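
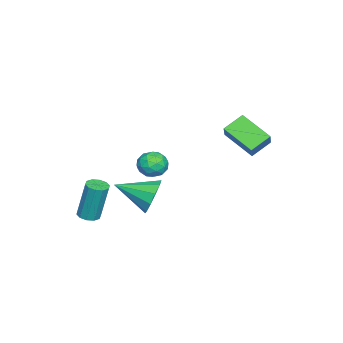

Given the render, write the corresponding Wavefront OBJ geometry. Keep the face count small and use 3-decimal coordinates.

v -3.24 4.147 -1.965
v -3.77 2.678 -1.091
v -4.021 4.79 -1.359
v -4.551 3.321 -0.484
v -2.469 4.339 -1.176
v -2.999 2.87 -0.301
v -3.25 4.982 -0.569
v -3.78 3.513 0.305
v 1.402 -1.956 -4.426
v 1.676 -2.42 -4.319
v 1.632 -1.989 -2.346
v 1.358 -1.524 -2.454
v 1.904 -2.173 -4.368
v 1.86 -1.742 -2.395
v 1.94 -1.843 -4.439
v 1.896 -1.411 -2.466
v 1.771 -1.555 -4.506
v 1.727 -1.124 -2.533
v 1.46 -1.421 -4.542
v 1.417 -0.99 -2.569
v 1.128 -1.491 -4.534
v 1.084 -1.06 -2.561
v 0.9 -1.738 -4.485
v 0.856 -1.307 -2.512
v 0.864 -2.069 -4.414
v 0.82 -1.637 -2.441
v 1.033 -2.356 -4.347
v 0.989 -1.925 -2.374
v 1.343 -2.49 -4.311
v 1.3 -2.059 -2.338
v 0.819 1.573 -0.848
v 1.532 1.564 -1.068
v 0.908 0.416 -0.512
v 1.621 0.407 -0.732
v 1.42 0.806 -0.134
v 1.365 1.521 -0.341
v 1.075 0.459 -1.239
v 1.02 1.174 -1.446
v 1.691 0.875 -1.309
v 1.904 1.09 -0.627
v 0.536 0.89 -0.953
v 0.749 1.105 -0.271
v 1.168 1.67 -0.987
v 1.272 0.31 -0.593
v 1.154 0.544 -0.241
v 1.573 0.539 -0.37
v 1.07 1.645 -0.56
v 1.489 1.639 -0.69
v 1.423 1.194 -0.141
v 0.951 0.341 -0.89
v 1.37 0.335 -1.02
v 0.867 1.441 -1.21
v 1.286 1.436 -1.339
v 1.017 0.786 -1.439
v 1.68 1.26 -1.258
v 1.732 0.58 -1.061
v 1.411 0.611 -1.359
v 1.379 1.031 -1.481
v 1.806 1.386 -0.857
v 1.858 0.706 -0.66
v 1.739 0.94 -0.308
v 1.707 1.361 -0.43
v 1.898 0.981 -0.999
v 0.582 1.274 -0.92
v 0.634 0.594 -0.723
v 0.733 0.619 -1.15
v 0.701 1.04 -1.272
v 0.708 1.4 -0.519
v 0.76 0.72 -0.322
v 1.061 0.949 -0.099
v 1.029 1.369 -0.221
v 0.542 0.999 -0.581
v 1.294 1.045 -2.769
v 1.731 0.825 -3.606
v 1.626 -0.645 -2.151
v 2.146 1.043 -3.233
v 2.236 1.262 -2.682
v 1.966 1.398 -2.164
v 1.439 1.399 -1.877
v 0.857 1.266 -1.931
v 0.442 1.048 -2.305
v 0.353 0.829 -2.856
v 0.623 0.693 -3.374
v 1.149 0.691 -3.66
f 2 4 1
f 5 2 1
f 1 4 3
f 3 5 1
f 2 8 4
f 6 2 5
f 6 8 2
f 4 8 3
f 7 5 3
f 3 8 7
f 7 6 5
f 8 6 7
f 10 9 13
f 10 13 11
f 11 13 14
f 11 14 12
f 13 9 15
f 13 15 14
f 14 15 16
f 14 16 12
f 15 9 17
f 15 17 16
f 16 17 18
f 16 18 12
f 17 9 19
f 17 19 18
f 18 19 20
f 18 20 12
f 19 9 21
f 19 21 20
f 20 21 22
f 20 22 12
f 21 9 23
f 21 23 22
f 22 23 24
f 22 24 12
f 23 9 25
f 23 25 24
f 24 25 26
f 24 26 12
f 25 9 27
f 25 27 26
f 26 27 28
f 26 28 12
f 27 9 29
f 27 29 28
f 28 29 30
f 28 30 12
f 29 9 10
f 29 10 30
f 30 10 11
f 30 11 12
f 31 68 47
f 68 42 71
f 47 71 36
f 68 71 47
f 31 47 43
f 47 36 48
f 43 48 32
f 47 48 43
f 31 43 52
f 43 32 53
f 52 53 38
f 43 53 52
f 31 52 64
f 52 38 67
f 64 67 41
f 52 67 64
f 31 64 68
f 64 41 72
f 68 72 42
f 64 72 68
f 32 48 59
f 48 36 62
f 59 62 40
f 48 62 59
f 36 71 49
f 71 42 70
f 49 70 35
f 71 70 49
f 42 72 69
f 72 41 65
f 69 65 33
f 72 65 69
f 41 67 66
f 67 38 54
f 66 54 37
f 67 54 66
f 38 53 58
f 53 32 55
f 58 55 39
f 53 55 58
f 34 60 46
f 60 40 61
f 46 61 35
f 60 61 46
f 34 46 44
f 46 35 45
f 44 45 33
f 46 45 44
f 34 44 51
f 44 33 50
f 51 50 37
f 44 50 51
f 34 51 56
f 51 37 57
f 56 57 39
f 51 57 56
f 34 56 60
f 56 39 63
f 60 63 40
f 56 63 60
f 35 61 49
f 61 40 62
f 49 62 36
f 61 62 49
f 33 45 69
f 45 35 70
f 69 70 42
f 45 70 69
f 37 50 66
f 50 33 65
f 66 65 41
f 50 65 66
f 39 57 58
f 57 37 54
f 58 54 38
f 57 54 58
f 40 63 59
f 63 39 55
f 59 55 32
f 63 55 59
f 74 73 76
f 74 76 75
f 76 73 77
f 76 77 75
f 77 73 78
f 77 78 75
f 78 73 79
f 78 79 75
f 79 73 80
f 79 80 75
f 80 73 81
f 80 81 75
f 81 73 82
f 81 82 75
f 82 73 83
f 82 83 75
f 83 73 84
f 83 84 75
f 84 73 74
f 84 74 75



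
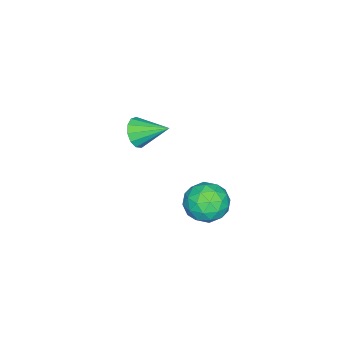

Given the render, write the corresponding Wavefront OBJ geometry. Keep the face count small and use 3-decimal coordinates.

v -0.943 -4.241 2.497
v -0.322 -4.353 2.884
v -1.117 -2.919 3.163
v -0.208 -4.161 2.531
v -0.328 -3.994 2.169
v -0.642 -3.906 1.91
v -1.053 -3.924 1.838
v -1.428 -4.042 1.975
v -1.649 -4.224 2.278
v -1.646 -4.411 2.651
v -1.42 -4.544 2.975
v -1.042 -4.581 3.147
v -0.633 -4.51 3.113
v 3.132 1.659 3.58
v 4.005 1.378 3.703
v 2.635 0.362 4.137
v 3.508 0.081 4.26
v 3.164 0.765 4.78
v 3.472 1.567 4.435
v 3.168 0.173 3.405
v 3.476 0.975 3.06
v 4.027 0.459 3.595
v 4.025 0.825 4.445
v 2.615 0.915 3.395
v 2.613 1.281 4.245
v 3.612 1.633 3.592
v 3.028 0.107 4.248
v 2.826 0.51 4.553
v 3.339 0.344 4.625
v 3.299 1.744 4.023
v 3.812 1.578 4.095
v 3.318 1.218 4.728
v 2.828 0.162 3.745
v 3.341 -0.004 3.817
v 3.301 1.396 3.215
v 3.814 1.23 3.287
v 3.322 0.522 3.112
v 4.138 0.927 3.602
v 3.846 0.165 3.929
v 3.646 0.219 3.426
v 3.827 0.69 3.224
v 4.137 1.142 4.101
v 3.845 0.38 4.429
v 3.643 0.782 4.734
v 3.824 1.253 4.531
v 4.15 0.602 4.038
v 2.795 1.36 3.411
v 2.503 0.598 3.739
v 2.816 0.487 3.309
v 2.997 0.958 3.106
v 2.794 1.575 3.911
v 2.502 0.813 4.238
v 2.813 1.05 4.616
v 2.994 1.521 4.414
v 2.49 1.138 3.802
f 2 1 4
f 2 4 3
f 4 1 5
f 4 5 3
f 5 1 6
f 5 6 3
f 6 1 7
f 6 7 3
f 7 1 8
f 7 8 3
f 8 1 9
f 8 9 3
f 9 1 10
f 9 10 3
f 10 1 11
f 10 11 3
f 11 1 12
f 11 12 3
f 12 1 13
f 12 13 3
f 13 1 2
f 13 2 3
f 14 51 30
f 51 25 54
f 30 54 19
f 51 54 30
f 14 30 26
f 30 19 31
f 26 31 15
f 30 31 26
f 14 26 35
f 26 15 36
f 35 36 21
f 26 36 35
f 14 35 47
f 35 21 50
f 47 50 24
f 35 50 47
f 14 47 51
f 47 24 55
f 51 55 25
f 47 55 51
f 15 31 42
f 31 19 45
f 42 45 23
f 31 45 42
f 19 54 32
f 54 25 53
f 32 53 18
f 54 53 32
f 25 55 52
f 55 24 48
f 52 48 16
f 55 48 52
f 24 50 49
f 50 21 37
f 49 37 20
f 50 37 49
f 21 36 41
f 36 15 38
f 41 38 22
f 36 38 41
f 17 43 29
f 43 23 44
f 29 44 18
f 43 44 29
f 17 29 27
f 29 18 28
f 27 28 16
f 29 28 27
f 17 27 34
f 27 16 33
f 34 33 20
f 27 33 34
f 17 34 39
f 34 20 40
f 39 40 22
f 34 40 39
f 17 39 43
f 39 22 46
f 43 46 23
f 39 46 43
f 18 44 32
f 44 23 45
f 32 45 19
f 44 45 32
f 16 28 52
f 28 18 53
f 52 53 25
f 28 53 52
f 20 33 49
f 33 16 48
f 49 48 24
f 33 48 49
f 22 40 41
f 40 20 37
f 41 37 21
f 40 37 41
f 23 46 42
f 46 22 38
f 42 38 15
f 46 38 42



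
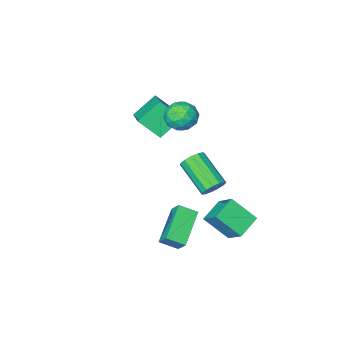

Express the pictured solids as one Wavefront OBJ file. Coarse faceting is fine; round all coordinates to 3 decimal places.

v -3.236 1.223 -0.522
v -2.539 1.274 -0.55
v -2.366 -0.493 0.553
v -3.064 -0.543 0.582
v -2.651 1.466 -0.225
v -2.478 -0.3 0.879
v -2.949 1.581 0.006
v -2.776 -0.185 1.11
v -3.338 1.583 0.07
v -3.165 -0.183 1.174
v -3.695 1.47 -0.054
v -3.522 -0.296 1.049
v -3.906 1.279 -0.327
v -3.734 -0.487 0.777
v -3.905 1.071 -0.662
v -3.732 -0.696 0.442
v -3.691 0.91 -0.952
v -3.519 -0.856 0.152
v -3.333 0.849 -1.105
v -3.161 -0.917 -0.002
v -2.944 0.907 -1.074
v -2.772 -0.86 0.03
v -2.648 1.065 -0.867
v -2.475 -0.701 0.237
v -4.587 1.909 -3.084
v -4.618 2.993 -2.137
v -3.38 2.382 -3.586
v -3.411 3.466 -2.639
v -3.729 0.934 -1.941
v -3.76 2.018 -0.994
v -2.522 1.407 -2.443
v -2.553 2.491 -1.496
v -3.006 -3.976 0.449
v -4.273 -3.931 1.474
v -2.469 -2.594 1.051
v -3.736 -2.549 2.076
v -2.164 -4.771 1.524
v -3.431 -4.726 2.549
v -1.627 -3.389 2.126
v -2.894 -3.344 3.151
v -3.922 -1.613 3.258
v -3.377 -1.273 3.939
v -2.703 -1.807 2.381
v -2.158 -1.467 3.062
v -2.575 -2.299 3.167
v -3.328 -2.178 3.709
v -2.752 -0.902 2.611
v -3.505 -0.781 3.153
v -2.654 -0.833 3.539
v -2.545 -1.697 3.883
v -3.535 -1.383 2.437
v -3.426 -2.247 2.781
v -3.756 -1.426 3.676
v -2.324 -1.654 2.644
v -2.568 -2.143 2.706
v -2.248 -1.943 3.106
v -3.728 -1.958 3.54
v -3.408 -1.758 3.941
v -2.936 -2.361 3.487
v -2.672 -1.322 2.379
v -2.352 -1.122 2.78
v -3.832 -1.137 3.214
v -3.512 -0.937 3.614
v -3.144 -0.719 2.833
v -3.011 -0.968 3.841
v -2.295 -1.082 3.325
v -2.644 -0.749 3.06
v -3.087 -0.679 3.379
v -2.947 -1.475 4.043
v -2.231 -1.59 3.527
v -2.476 -2.078 3.589
v -2.918 -2.007 3.908
v -2.522 -1.217 3.808
v -3.849 -1.49 2.793
v -3.133 -1.605 2.277
v -3.162 -1.073 2.412
v -3.604 -1.002 2.731
v -3.785 -1.998 2.995
v -3.069 -2.112 2.479
v -2.993 -2.401 2.941
v -3.436 -2.331 3.26
v -3.558 -1.863 2.512
v -2.033 1.048 -2.25
v -2.056 1.688 -1.496
v -0.583 2.268 -3.243
v -0.605 2.909 -2.489
v -1.255 0.511 -1.771
v -1.277 1.152 -1.017
v 0.196 1.732 -2.764
v 0.173 2.372 -2.01
f 2 1 5
f 2 5 3
f 3 5 6
f 3 6 4
f 5 1 7
f 5 7 6
f 6 7 8
f 6 8 4
f 7 1 9
f 7 9 8
f 8 9 10
f 8 10 4
f 9 1 11
f 9 11 10
f 10 11 12
f 10 12 4
f 11 1 13
f 11 13 12
f 12 13 14
f 12 14 4
f 13 1 15
f 13 15 14
f 14 15 16
f 14 16 4
f 15 1 17
f 15 17 16
f 16 17 18
f 16 18 4
f 17 1 19
f 17 19 18
f 18 19 20
f 18 20 4
f 19 1 21
f 19 21 20
f 20 21 22
f 20 22 4
f 21 1 23
f 21 23 22
f 22 23 24
f 22 24 4
f 23 1 2
f 23 2 24
f 24 2 3
f 24 3 4
f 26 28 25
f 29 26 25
f 25 28 27
f 27 29 25
f 26 32 28
f 30 26 29
f 30 32 26
f 28 32 27
f 31 29 27
f 27 32 31
f 31 30 29
f 32 30 31
f 34 36 33
f 37 34 33
f 33 36 35
f 35 37 33
f 34 40 36
f 38 34 37
f 38 40 34
f 36 40 35
f 39 37 35
f 35 40 39
f 39 38 37
f 40 38 39
f 41 78 57
f 78 52 81
f 57 81 46
f 78 81 57
f 41 57 53
f 57 46 58
f 53 58 42
f 57 58 53
f 41 53 62
f 53 42 63
f 62 63 48
f 53 63 62
f 41 62 74
f 62 48 77
f 74 77 51
f 62 77 74
f 41 74 78
f 74 51 82
f 78 82 52
f 74 82 78
f 42 58 69
f 58 46 72
f 69 72 50
f 58 72 69
f 46 81 59
f 81 52 80
f 59 80 45
f 81 80 59
f 52 82 79
f 82 51 75
f 79 75 43
f 82 75 79
f 51 77 76
f 77 48 64
f 76 64 47
f 77 64 76
f 48 63 68
f 63 42 65
f 68 65 49
f 63 65 68
f 44 70 56
f 70 50 71
f 56 71 45
f 70 71 56
f 44 56 54
f 56 45 55
f 54 55 43
f 56 55 54
f 44 54 61
f 54 43 60
f 61 60 47
f 54 60 61
f 44 61 66
f 61 47 67
f 66 67 49
f 61 67 66
f 44 66 70
f 66 49 73
f 70 73 50
f 66 73 70
f 45 71 59
f 71 50 72
f 59 72 46
f 71 72 59
f 43 55 79
f 55 45 80
f 79 80 52
f 55 80 79
f 47 60 76
f 60 43 75
f 76 75 51
f 60 75 76
f 49 67 68
f 67 47 64
f 68 64 48
f 67 64 68
f 50 73 69
f 73 49 65
f 69 65 42
f 73 65 69
f 84 86 83
f 87 84 83
f 83 86 85
f 85 87 83
f 84 90 86
f 88 84 87
f 88 90 84
f 86 90 85
f 89 87 85
f 85 90 89
f 89 88 87
f 90 88 89



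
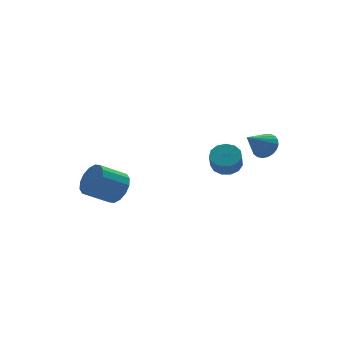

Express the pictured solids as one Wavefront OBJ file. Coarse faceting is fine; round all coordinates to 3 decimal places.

v -2.375 0.955 -3.042
v -1.881 0.53 -2.207
v -3.331 0.779 -1.222
v -3.825 1.205 -2.058
v -1.77 1.066 -2.179
v -3.22 1.316 -1.195
v -1.821 1.573 -2.383
v -3.271 1.823 -1.398
v -2.021 1.915 -2.763
v -3.47 2.164 -1.779
v -2.315 1.999 -3.218
v -3.765 2.248 -2.234
v -2.626 1.804 -3.626
v -4.076 2.053 -2.642
v -2.869 1.381 -3.878
v -4.319 1.63 -2.893
v -2.98 0.844 -3.905
v -4.43 1.094 -2.921
v -2.929 0.337 -3.702
v -4.379 0.587 -2.717
v -2.73 -0.004 -3.321
v -4.179 0.245 -2.337
v -2.435 -0.088 -2.866
v -3.885 0.161 -1.882
v -2.124 0.107 -2.458
v -3.574 0.356 -1.474
v 2.994 -1.369 -1.452
v 3.666 -1.937 -1.483
v 3.338 -2.378 -0.519
v 2.666 -1.811 -0.488
v 3.832 -1.536 -1.243
v 3.504 -1.977 -0.279
v 3.733 -1.082 -1.07
v 3.405 -1.523 -0.105
v 3.398 -0.72 -1.018
v 3.07 -1.161 -0.053
v 2.936 -0.564 -1.103
v 2.608 -1.005 -0.139
v 2.491 -0.663 -1.3
v 2.163 -1.104 -0.336
v 2.207 -0.987 -1.545
v 1.879 -1.428 -0.581
v 2.172 -1.432 -1.761
v 1.844 -1.873 -0.796
v 2.398 -1.858 -1.878
v 2.07 -2.299 -0.914
v 2.814 -2.128 -1.86
v 2.486 -2.569 -0.896
v 3.286 -2.157 -1.713
v 2.958 -2.598 -0.749
v 3.884 -3.805 0.891
v 4.402 -4.213 1.412
v 2.616 -4.015 1.989
v 4.439 -3.882 1.517
v 4.379 -3.537 1.515
v 4.234 -3.239 1.405
v 4.029 -3.039 1.206
v 3.798 -2.971 0.952
v 3.582 -3.047 0.688
v 3.419 -3.254 0.46
v 3.336 -3.557 0.305
v 3.347 -3.902 0.253
v 3.452 -4.23 0.31
v 3.631 -4.485 0.468
v 3.854 -4.622 0.7
v 4.082 -4.618 0.964
v 4.276 -4.473 1.216
f 2 1 5
f 2 5 3
f 3 5 6
f 3 6 4
f 5 1 7
f 5 7 6
f 6 7 8
f 6 8 4
f 7 1 9
f 7 9 8
f 8 9 10
f 8 10 4
f 9 1 11
f 9 11 10
f 10 11 12
f 10 12 4
f 11 1 13
f 11 13 12
f 12 13 14
f 12 14 4
f 13 1 15
f 13 15 14
f 14 15 16
f 14 16 4
f 15 1 17
f 15 17 16
f 16 17 18
f 16 18 4
f 17 1 19
f 17 19 18
f 18 19 20
f 18 20 4
f 19 1 21
f 19 21 20
f 20 21 22
f 20 22 4
f 21 1 23
f 21 23 22
f 22 23 24
f 22 24 4
f 23 1 25
f 23 25 24
f 24 25 26
f 24 26 4
f 25 1 2
f 25 2 26
f 26 2 3
f 26 3 4
f 28 27 31
f 28 31 29
f 29 31 32
f 29 32 30
f 31 27 33
f 31 33 32
f 32 33 34
f 32 34 30
f 33 27 35
f 33 35 34
f 34 35 36
f 34 36 30
f 35 27 37
f 35 37 36
f 36 37 38
f 36 38 30
f 37 27 39
f 37 39 38
f 38 39 40
f 38 40 30
f 39 27 41
f 39 41 40
f 40 41 42
f 40 42 30
f 41 27 43
f 41 43 42
f 42 43 44
f 42 44 30
f 43 27 45
f 43 45 44
f 44 45 46
f 44 46 30
f 45 27 47
f 45 47 46
f 46 47 48
f 46 48 30
f 47 27 49
f 47 49 48
f 48 49 50
f 48 50 30
f 49 27 28
f 49 28 50
f 50 28 29
f 50 29 30
f 52 51 54
f 52 54 53
f 54 51 55
f 54 55 53
f 55 51 56
f 55 56 53
f 56 51 57
f 56 57 53
f 57 51 58
f 57 58 53
f 58 51 59
f 58 59 53
f 59 51 60
f 59 60 53
f 60 51 61
f 60 61 53
f 61 51 62
f 61 62 53
f 62 51 63
f 62 63 53
f 63 51 64
f 63 64 53
f 64 51 65
f 64 65 53
f 65 51 66
f 65 66 53
f 66 51 67
f 66 67 53
f 67 51 52
f 67 52 53



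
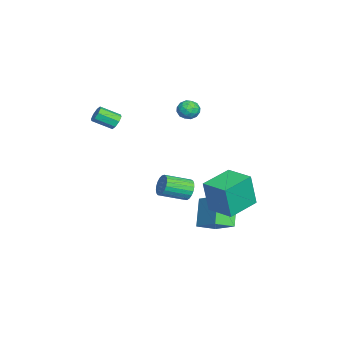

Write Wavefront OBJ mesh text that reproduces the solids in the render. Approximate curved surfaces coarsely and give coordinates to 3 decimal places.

v 2.657 1.94 -4.967
v 1.428 1.925 -3.466
v 2.089 2.932 -5.422
v 0.861 2.917 -3.921
v 3.899 3.123 -3.939
v 2.671 3.108 -2.438
v 3.332 4.115 -4.394
v 2.103 4.1 -2.893
v -0.89 1.029 -4.105
v -0.377 1.011 -4.651
v 0.223 -0.446 -4.042
v -0.29 -0.429 -3.495
v -0.227 1.167 -4.427
v 0.373 -0.291 -3.817
v -0.191 1.299 -4.146
v 0.408 -0.159 -3.537
v -0.277 1.384 -3.859
v 0.323 -0.074 -3.249
v -0.468 1.408 -3.614
v 0.132 -0.05 -3.004
v -0.733 1.366 -3.453
v -0.133 -0.092 -2.844
v -1.024 1.266 -3.406
v -0.424 -0.192 -2.797
v -1.292 1.125 -3.479
v -0.692 -0.333 -2.87
v -1.491 0.967 -3.66
v -0.891 -0.491 -3.051
v -1.586 0.82 -3.919
v -0.986 -0.638 -3.309
v -1.56 0.709 -4.209
v -0.961 -0.748 -3.6
v -1.419 0.654 -4.481
v -0.819 -0.804 -3.872
v -1.186 0.663 -4.689
v -0.586 -0.795 -4.079
v -0.902 0.736 -4.795
v -0.302 -0.722 -4.185
v -0.616 0.859 -4.782
v -0.016 -0.599 -4.172
v 0.385 1.529 3.44
v 0.871 1.38 2.952
v -0.391 0.94 2.848
v 0.095 0.791 2.36
v 0.142 0.505 3.002
v 0.621 0.869 3.368
v -0.141 1.451 2.432
v 0.338 1.815 2.798
v 0.546 1.331 2.329
v 0.72 0.747 2.682
v -0.24 1.573 3.118
v -0.066 0.989 3.471
v 0.696 1.506 3.248
v -0.216 0.814 2.552
v -0.189 0.646 2.929
v 0.097 0.558 2.643
v 0.549 1.206 3.493
v 0.835 1.118 3.206
v 0.406 0.604 3.235
v -0.355 1.202 2.594
v -0.069 1.114 2.307
v 0.383 1.762 3.157
v 0.669 1.674 2.871
v 0.074 1.716 2.565
v 0.79 1.39 2.595
v 0.335 1.044 2.247
v 0.196 1.432 2.289
v 0.478 1.646 2.504
v 0.893 1.047 2.802
v 0.437 0.7 2.454
v 0.464 0.532 2.832
v 0.746 0.746 3.047
v 0.702 1.018 2.436
v 0.043 1.62 3.346
v -0.413 1.273 2.998
v -0.266 1.574 2.753
v 0.016 1.788 2.968
v 0.145 1.276 3.553
v -0.31 0.93 3.205
v 0.002 0.674 3.296
v 0.284 0.888 3.511
v -0.222 1.302 3.364
v 2.087 -2.528 2.609
v 2.415 -2.707 2.206
v 2.601 -3.811 2.847
v 2.273 -3.632 3.251
v 2.626 -2.498 2.504
v 2.812 -3.602 3.145
v 2.521 -2.307 2.864
v 2.708 -3.411 3.505
v 2.162 -2.245 3.075
v 2.348 -3.349 3.716
v 1.759 -2.349 3.013
v 1.945 -3.453 3.654
v 1.548 -2.558 2.715
v 1.734 -3.662 3.356
v 1.652 -2.749 2.355
v 1.839 -3.853 2.996
v 2.012 -2.811 2.144
v 2.198 -3.915 2.785
v 2.307 3.973 -2.542
v 2.468 3.657 -0.472
v 3.331 5.286 -2.422
v 3.492 4.971 -0.352
v 3.888 2.769 -2.848
v 4.049 2.454 -0.778
v 4.912 4.083 -2.728
v 5.073 3.767 -0.658
f 2 4 1
f 5 2 1
f 1 4 3
f 3 5 1
f 2 8 4
f 6 2 5
f 6 8 2
f 4 8 3
f 7 5 3
f 3 8 7
f 7 6 5
f 8 6 7
f 10 9 13
f 10 13 11
f 11 13 14
f 11 14 12
f 13 9 15
f 13 15 14
f 14 15 16
f 14 16 12
f 15 9 17
f 15 17 16
f 16 17 18
f 16 18 12
f 17 9 19
f 17 19 18
f 18 19 20
f 18 20 12
f 19 9 21
f 19 21 20
f 20 21 22
f 20 22 12
f 21 9 23
f 21 23 22
f 22 23 24
f 22 24 12
f 23 9 25
f 23 25 24
f 24 25 26
f 24 26 12
f 25 9 27
f 25 27 26
f 26 27 28
f 26 28 12
f 27 9 29
f 27 29 28
f 28 29 30
f 28 30 12
f 29 9 31
f 29 31 30
f 30 31 32
f 30 32 12
f 31 9 33
f 31 33 32
f 32 33 34
f 32 34 12
f 33 9 35
f 33 35 34
f 34 35 36
f 34 36 12
f 35 9 37
f 35 37 36
f 36 37 38
f 36 38 12
f 37 9 39
f 37 39 38
f 38 39 40
f 38 40 12
f 39 9 10
f 39 10 40
f 40 10 11
f 40 11 12
f 41 78 57
f 78 52 81
f 57 81 46
f 78 81 57
f 41 57 53
f 57 46 58
f 53 58 42
f 57 58 53
f 41 53 62
f 53 42 63
f 62 63 48
f 53 63 62
f 41 62 74
f 62 48 77
f 74 77 51
f 62 77 74
f 41 74 78
f 74 51 82
f 78 82 52
f 74 82 78
f 42 58 69
f 58 46 72
f 69 72 50
f 58 72 69
f 46 81 59
f 81 52 80
f 59 80 45
f 81 80 59
f 52 82 79
f 82 51 75
f 79 75 43
f 82 75 79
f 51 77 76
f 77 48 64
f 76 64 47
f 77 64 76
f 48 63 68
f 63 42 65
f 68 65 49
f 63 65 68
f 44 70 56
f 70 50 71
f 56 71 45
f 70 71 56
f 44 56 54
f 56 45 55
f 54 55 43
f 56 55 54
f 44 54 61
f 54 43 60
f 61 60 47
f 54 60 61
f 44 61 66
f 61 47 67
f 66 67 49
f 61 67 66
f 44 66 70
f 66 49 73
f 70 73 50
f 66 73 70
f 45 71 59
f 71 50 72
f 59 72 46
f 71 72 59
f 43 55 79
f 55 45 80
f 79 80 52
f 55 80 79
f 47 60 76
f 60 43 75
f 76 75 51
f 60 75 76
f 49 67 68
f 67 47 64
f 68 64 48
f 67 64 68
f 50 73 69
f 73 49 65
f 69 65 42
f 73 65 69
f 84 83 87
f 84 87 85
f 85 87 88
f 85 88 86
f 87 83 89
f 87 89 88
f 88 89 90
f 88 90 86
f 89 83 91
f 89 91 90
f 90 91 92
f 90 92 86
f 91 83 93
f 91 93 92
f 92 93 94
f 92 94 86
f 93 83 95
f 93 95 94
f 94 95 96
f 94 96 86
f 95 83 97
f 95 97 96
f 96 97 98
f 96 98 86
f 97 83 99
f 97 99 98
f 98 99 100
f 98 100 86
f 99 83 84
f 99 84 100
f 100 84 85
f 100 85 86
f 102 104 101
f 105 102 101
f 101 104 103
f 103 105 101
f 102 108 104
f 106 102 105
f 106 108 102
f 104 108 103
f 107 105 103
f 103 108 107
f 107 106 105
f 108 106 107



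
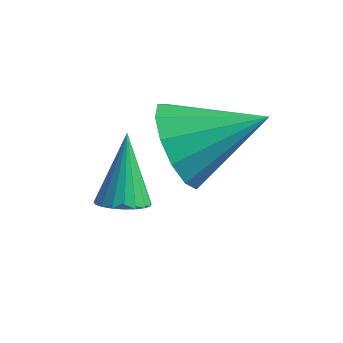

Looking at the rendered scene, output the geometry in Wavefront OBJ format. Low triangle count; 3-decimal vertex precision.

v 2.214 -1.133 2.078
v 2.768 -1.152 1.128
v 3.766 -0.167 2.962
v 2.44 -0.626 1.128
v 2.041 -0.261 1.43
v 1.696 -0.172 1.938
v 1.517 -0.389 2.49
v 1.558 -0.842 2.911
v 1.808 -1.387 3.068
v 2.187 -1.851 2.91
v 2.575 -2.088 2.488
v 2.848 -2.021 1.936
v 2.92 -1.672 1.429
v 1.169 -1.67 -0.03
v 1.451 -2.082 0.32
v 0.751 -0.73 1.41
v 1.638 -1.919 0.268
v 1.745 -1.714 0.165
v 1.752 -1.5 0.028
v 1.658 -1.316 -0.119
v 1.48 -1.193 -0.251
v 1.247 -1.153 -0.345
v 1.002 -1.202 -0.384
v 0.785 -1.331 -0.362
v 0.634 -1.52 -0.283
v 0.576 -1.734 -0.16
v 0.621 -1.937 -0.015
v 0.76 -2.094 0.128
v 0.97 -2.177 0.243
v 1.214 -2.173 0.311
f 2 1 4
f 2 4 3
f 4 1 5
f 4 5 3
f 5 1 6
f 5 6 3
f 6 1 7
f 6 7 3
f 7 1 8
f 7 8 3
f 8 1 9
f 8 9 3
f 9 1 10
f 9 10 3
f 10 1 11
f 10 11 3
f 11 1 12
f 11 12 3
f 12 1 13
f 12 13 3
f 13 1 2
f 13 2 3
f 15 14 17
f 15 17 16
f 17 14 18
f 17 18 16
f 18 14 19
f 18 19 16
f 19 14 20
f 19 20 16
f 20 14 21
f 20 21 16
f 21 14 22
f 21 22 16
f 22 14 23
f 22 23 16
f 23 14 24
f 23 24 16
f 24 14 25
f 24 25 16
f 25 14 26
f 25 26 16
f 26 14 27
f 26 27 16
f 27 14 28
f 27 28 16
f 28 14 29
f 28 29 16
f 29 14 30
f 29 30 16
f 30 14 15
f 30 15 16



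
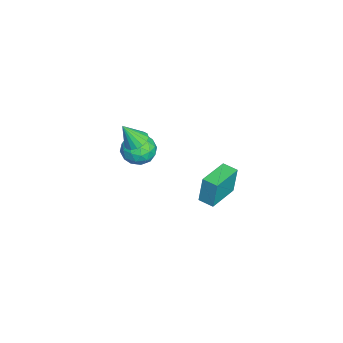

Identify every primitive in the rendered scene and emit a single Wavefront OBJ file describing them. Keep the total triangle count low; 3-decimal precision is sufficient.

v -3.751 -1.056 -1.326
v -2.78 -1.814 -1.476
v -4.96 -2.446 -2.124
v -3.989 -3.204 -2.274
v -4.403 -2.945 -1.134
v -3.656 -2.086 -0.64
v -4.084 -2.174 -2.96
v -3.337 -1.315 -2.466
v -2.986 -2.505 -2.485
v -3.183 -2.981 -1.357
v -4.557 -1.279 -2.243
v -4.754 -1.755 -1.115
v -3.16 -1.313 -1.331
v -4.58 -2.947 -2.269
v -4.824 -2.795 -1.599
v -4.253 -3.24 -1.687
v -3.675 -1.473 -0.84
v -3.104 -1.918 -0.928
v -4.058 -2.583 -0.727
v -4.636 -2.342 -2.672
v -4.065 -2.787 -2.76
v -3.487 -1.02 -1.913
v -2.916 -1.465 -2.001
v -3.682 -1.677 -2.873
v -2.71 -2.165 -2.012
v -3.42 -2.982 -2.481
v -3.476 -2.377 -2.885
v -3.037 -1.872 -2.595
v -2.826 -2.445 -1.349
v -3.536 -3.262 -1.818
v -3.78 -3.109 -1.148
v -3.341 -2.604 -0.858
v -2.947 -2.851 -1.942
v -4.204 -0.998 -1.782
v -4.914 -1.815 -2.251
v -4.399 -1.656 -2.742
v -3.96 -1.151 -2.452
v -4.32 -1.278 -1.119
v -5.03 -2.095 -1.588
v -4.703 -2.388 -1.005
v -4.264 -1.883 -0.715
v -4.793 -1.409 -1.658
v -3.495 -2.195 -0.626
v -2.678 -2.41 -0.835
v -3.325 -3.045 0.906
v -2.638 -2.046 -0.638
v -2.794 -1.716 -0.438
v -3.111 -1.495 -0.281
v -3.515 -1.436 -0.203
v -3.915 -1.55 -0.222
v -4.219 -1.812 -0.334
v -4.357 -2.162 -0.512
v -4.297 -2.52 -0.717
v -4.054 -2.803 -0.901
v -3.682 -2.947 -1.022
v -3.268 -2.919 -1.052
v -2.905 -2.725 -0.985
v 2.736 3.485 1.256
v 2.725 3.704 3.193
v 3.221 4.366 1.159
v 3.21 4.585 3.097
v 4.63 2.455 1.383
v 4.619 2.674 3.321
v 5.115 3.336 1.287
v 5.104 3.555 3.224
f 1 38 17
f 38 12 41
f 17 41 6
f 38 41 17
f 1 17 13
f 17 6 18
f 13 18 2
f 17 18 13
f 1 13 22
f 13 2 23
f 22 23 8
f 13 23 22
f 1 22 34
f 22 8 37
f 34 37 11
f 22 37 34
f 1 34 38
f 34 11 42
f 38 42 12
f 34 42 38
f 2 18 29
f 18 6 32
f 29 32 10
f 18 32 29
f 6 41 19
f 41 12 40
f 19 40 5
f 41 40 19
f 12 42 39
f 42 11 35
f 39 35 3
f 42 35 39
f 11 37 36
f 37 8 24
f 36 24 7
f 37 24 36
f 8 23 28
f 23 2 25
f 28 25 9
f 23 25 28
f 4 30 16
f 30 10 31
f 16 31 5
f 30 31 16
f 4 16 14
f 16 5 15
f 14 15 3
f 16 15 14
f 4 14 21
f 14 3 20
f 21 20 7
f 14 20 21
f 4 21 26
f 21 7 27
f 26 27 9
f 21 27 26
f 4 26 30
f 26 9 33
f 30 33 10
f 26 33 30
f 5 31 19
f 31 10 32
f 19 32 6
f 31 32 19
f 3 15 39
f 15 5 40
f 39 40 12
f 15 40 39
f 7 20 36
f 20 3 35
f 36 35 11
f 20 35 36
f 9 27 28
f 27 7 24
f 28 24 8
f 27 24 28
f 10 33 29
f 33 9 25
f 29 25 2
f 33 25 29
f 44 43 46
f 44 46 45
f 46 43 47
f 46 47 45
f 47 43 48
f 47 48 45
f 48 43 49
f 48 49 45
f 49 43 50
f 49 50 45
f 50 43 51
f 50 51 45
f 51 43 52
f 51 52 45
f 52 43 53
f 52 53 45
f 53 43 54
f 53 54 45
f 54 43 55
f 54 55 45
f 55 43 56
f 55 56 45
f 56 43 57
f 56 57 45
f 57 43 44
f 57 44 45
f 59 61 58
f 62 59 58
f 58 61 60
f 60 62 58
f 59 65 61
f 63 59 62
f 63 65 59
f 61 65 60
f 64 62 60
f 60 65 64
f 64 63 62
f 65 63 64



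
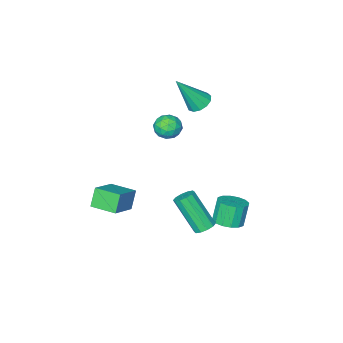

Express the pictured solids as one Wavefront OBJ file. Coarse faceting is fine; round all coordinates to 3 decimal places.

v -0.129 2.176 -3.501
v 0.323 2.469 -3.389
v 0.661 1.317 -1.728
v 0.209 1.024 -1.839
v 0.061 2.618 -3.233
v 0.398 1.465 -1.571
v -0.274 2.598 -3.179
v 0.063 1.445 -1.517
v -0.554 2.417 -3.248
v -0.216 1.264 -1.586
v -0.671 2.144 -3.413
v -0.333 0.991 -1.752
v -0.581 1.883 -3.612
v -0.243 0.731 -1.951
v -0.318 1.735 -3.769
v 0.019 0.582 -2.107
v 0.017 1.755 -3.823
v 0.354 0.602 -2.161
v 0.296 1.936 -3.754
v 0.634 0.783 -2.092
v 0.413 2.209 -3.588
v 0.751 1.056 -1.927
v -1.415 -1.862 -0.363
v -1.037 -1.889 0.268
v -1.883 -2.931 -0.128
v -1.505 -2.958 0.503
v -2.059 -2.48 0.426
v -1.769 -1.819 0.281
v -1.151 -3.001 -0.141
v -0.861 -2.34 -0.286
v -0.874 -2.593 0.405
v -1.435 -2.271 0.756
v -1.485 -2.549 -0.616
v -2.046 -2.227 -0.265
v -1.185 -1.781 -0.068
v -1.735 -3.039 0.208
v -2.061 -2.757 0.162
v -1.839 -2.773 0.533
v -1.615 -1.74 -0.06
v -1.393 -1.756 0.311
v -1.994 -2.103 0.403
v -1.527 -3.064 -0.171
v -1.305 -3.08 0.2
v -1.081 -2.047 -0.393
v -0.859 -2.063 -0.022
v -0.926 -2.717 -0.263
v -0.867 -2.211 0.384
v -1.142 -2.84 0.521
v -0.933 -2.865 0.143
v -0.763 -2.477 0.058
v -1.197 -2.022 0.59
v -1.472 -2.651 0.727
v -1.797 -2.369 0.682
v -1.627 -1.981 0.597
v -1.101 -2.436 0.67
v -1.448 -2.169 -0.587
v -1.723 -2.798 -0.45
v -1.293 -2.839 -0.457
v -1.123 -2.451 -0.542
v -1.778 -1.98 -0.381
v -2.053 -2.609 -0.244
v -2.157 -2.343 0.082
v -1.987 -1.955 -0.003
v -1.819 -2.384 -0.53
v -1.475 2.171 -3.794
v -0.848 1.777 -3.626
v -1.257 1.615 -2.478
v -1.885 2.009 -2.646
v -0.759 2.151 -3.542
v -1.168 1.988 -2.393
v -0.862 2.53 -3.525
v -1.271 2.368 -2.376
v -1.129 2.813 -3.58
v -1.539 2.651 -2.432
v -1.489 2.924 -3.693
v -1.899 2.762 -2.544
v -1.846 2.834 -3.833
v -2.255 2.671 -2.684
v -2.103 2.565 -3.962
v -2.512 2.403 -2.814
v -2.192 2.192 -4.047
v -2.601 2.029 -2.898
v -2.089 1.812 -4.064
v -2.498 1.65 -2.915
v -1.821 1.529 -4.008
v -2.231 1.367 -2.86
v -1.461 1.418 -3.896
v -1.871 1.256 -2.747
v -1.105 1.509 -3.756
v -1.514 1.346 -2.607
v 2.291 -2.145 -3.395
v 1.845 -2.385 -2.453
v 1.744 -0.944 -3.348
v 1.299 -1.185 -2.405
v 3.561 -1.595 -2.655
v 3.116 -1.836 -1.712
v 3.015 -0.395 -2.607
v 2.569 -0.635 -1.665
v -3.536 -2.7 0.697
v -2.966 -2.773 0.333
v -2.504 -3.18 2.403
v -2.978 -2.406 0.443
v -3.167 -2.133 0.634
v -3.472 -2.04 0.845
v -3.798 -2.156 1.009
v -4.041 -2.445 1.074
v -4.123 -2.816 1.02
v -4.019 -3.149 0.863
v -3.761 -3.34 0.654
v -3.432 -3.328 0.458
v -3.135 -3.117 0.338
f 2 1 5
f 2 5 3
f 3 5 6
f 3 6 4
f 5 1 7
f 5 7 6
f 6 7 8
f 6 8 4
f 7 1 9
f 7 9 8
f 8 9 10
f 8 10 4
f 9 1 11
f 9 11 10
f 10 11 12
f 10 12 4
f 11 1 13
f 11 13 12
f 12 13 14
f 12 14 4
f 13 1 15
f 13 15 14
f 14 15 16
f 14 16 4
f 15 1 17
f 15 17 16
f 16 17 18
f 16 18 4
f 17 1 19
f 17 19 18
f 18 19 20
f 18 20 4
f 19 1 21
f 19 21 20
f 20 21 22
f 20 22 4
f 21 1 2
f 21 2 22
f 22 2 3
f 22 3 4
f 23 60 39
f 60 34 63
f 39 63 28
f 60 63 39
f 23 39 35
f 39 28 40
f 35 40 24
f 39 40 35
f 23 35 44
f 35 24 45
f 44 45 30
f 35 45 44
f 23 44 56
f 44 30 59
f 56 59 33
f 44 59 56
f 23 56 60
f 56 33 64
f 60 64 34
f 56 64 60
f 24 40 51
f 40 28 54
f 51 54 32
f 40 54 51
f 28 63 41
f 63 34 62
f 41 62 27
f 63 62 41
f 34 64 61
f 64 33 57
f 61 57 25
f 64 57 61
f 33 59 58
f 59 30 46
f 58 46 29
f 59 46 58
f 30 45 50
f 45 24 47
f 50 47 31
f 45 47 50
f 26 52 38
f 52 32 53
f 38 53 27
f 52 53 38
f 26 38 36
f 38 27 37
f 36 37 25
f 38 37 36
f 26 36 43
f 36 25 42
f 43 42 29
f 36 42 43
f 26 43 48
f 43 29 49
f 48 49 31
f 43 49 48
f 26 48 52
f 48 31 55
f 52 55 32
f 48 55 52
f 27 53 41
f 53 32 54
f 41 54 28
f 53 54 41
f 25 37 61
f 37 27 62
f 61 62 34
f 37 62 61
f 29 42 58
f 42 25 57
f 58 57 33
f 42 57 58
f 31 49 50
f 49 29 46
f 50 46 30
f 49 46 50
f 32 55 51
f 55 31 47
f 51 47 24
f 55 47 51
f 66 65 69
f 66 69 67
f 67 69 70
f 67 70 68
f 69 65 71
f 69 71 70
f 70 71 72
f 70 72 68
f 71 65 73
f 71 73 72
f 72 73 74
f 72 74 68
f 73 65 75
f 73 75 74
f 74 75 76
f 74 76 68
f 75 65 77
f 75 77 76
f 76 77 78
f 76 78 68
f 77 65 79
f 77 79 78
f 78 79 80
f 78 80 68
f 79 65 81
f 79 81 80
f 80 81 82
f 80 82 68
f 81 65 83
f 81 83 82
f 82 83 84
f 82 84 68
f 83 65 85
f 83 85 84
f 84 85 86
f 84 86 68
f 85 65 87
f 85 87 86
f 86 87 88
f 86 88 68
f 87 65 89
f 87 89 88
f 88 89 90
f 88 90 68
f 89 65 66
f 89 66 90
f 90 66 67
f 90 67 68
f 92 94 91
f 95 92 91
f 91 94 93
f 93 95 91
f 92 98 94
f 96 92 95
f 96 98 92
f 94 98 93
f 97 95 93
f 93 98 97
f 97 96 95
f 98 96 97
f 100 99 102
f 100 102 101
f 102 99 103
f 102 103 101
f 103 99 104
f 103 104 101
f 104 99 105
f 104 105 101
f 105 99 106
f 105 106 101
f 106 99 107
f 106 107 101
f 107 99 108
f 107 108 101
f 108 99 109
f 108 109 101
f 109 99 110
f 109 110 101
f 110 99 111
f 110 111 101
f 111 99 100
f 111 100 101



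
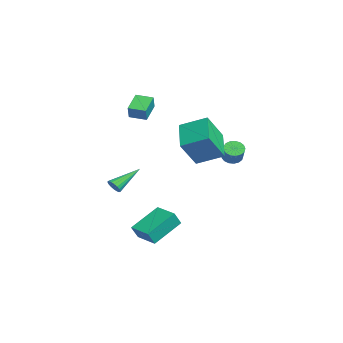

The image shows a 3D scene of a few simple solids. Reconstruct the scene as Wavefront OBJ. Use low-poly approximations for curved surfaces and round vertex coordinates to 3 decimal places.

v -4.275 -2.247 3.941
v -3.832 -2.364 4.762
v -3.819 -1.307 3.83
v -3.376 -1.425 4.651
v -3.224 -2.835 3.289
v -2.781 -2.953 4.11
v -2.768 -1.896 3.178
v -2.325 -2.013 3.999
v 0.789 -1.458 -2.887
v 1.051 -1.862 -2.045
v 2.006 -0.726 -2.914
v 2.268 -1.13 -2.072
v 1.712 -3.03 -3.928
v 1.974 -3.434 -3.086
v 2.929 -2.298 -3.955
v 3.191 -2.702 -3.113
v 0.534 2.324 1.345
v 0.939 2.051 0.996
v 1.651 2.022 1.847
v 1.246 2.296 2.195
v 0.994 2.33 0.96
v 1.706 2.302 1.81
v 0.944 2.608 1.011
v 1.656 2.58 1.862
v 0.799 2.821 1.139
v 1.512 2.793 1.989
v 0.594 2.92 1.314
v 1.307 2.892 2.164
v 0.376 2.883 1.496
v 1.088 2.855 2.346
v 0.193 2.717 1.643
v 0.905 2.689 2.494
v 0.088 2.462 1.722
v 0.801 2.434 2.573
v 0.086 2.175 1.715
v 0.798 2.147 2.566
v 0.186 1.922 1.623
v 0.898 1.894 2.473
v 0.366 1.761 1.467
v 1.078 1.733 2.317
v 0.584 1.729 1.283
v 1.296 1.701 2.134
v 0.791 1.834 1.113
v 1.503 1.806 1.964
v -0.468 -4.047 -0.954
v -0.115 -3.744 -1.163
v -1.212 -2.513 0.014
v -0.286 -3.733 -1.312
v -0.493 -3.784 -1.39
v -0.695 -3.887 -1.382
v -0.852 -4.022 -1.289
v -0.933 -4.161 -1.129
v -0.922 -4.279 -0.935
v -0.821 -4.35 -0.745
v -0.651 -4.361 -0.596
v -0.444 -4.31 -0.518
v -0.242 -4.207 -0.526
v -0.085 -4.072 -0.619
v -0.003 -3.932 -0.778
v -0.014 -3.815 -0.972
v 3.568 -0.187 2.07
v 1.829 0.035 2.947
v 4.079 1.241 2.719
v 2.34 1.463 3.597
v 4.24 -1.143 3.643
v 2.501 -0.921 4.521
v 4.751 0.285 4.293
v 3.012 0.507 5.17
f 2 4 1
f 5 2 1
f 1 4 3
f 3 5 1
f 2 8 4
f 6 2 5
f 6 8 2
f 4 8 3
f 7 5 3
f 3 8 7
f 7 6 5
f 8 6 7
f 10 12 9
f 13 10 9
f 9 12 11
f 11 13 9
f 10 16 12
f 14 10 13
f 14 16 10
f 12 16 11
f 15 13 11
f 11 16 15
f 15 14 13
f 16 14 15
f 18 17 21
f 18 21 19
f 19 21 22
f 19 22 20
f 21 17 23
f 21 23 22
f 22 23 24
f 22 24 20
f 23 17 25
f 23 25 24
f 24 25 26
f 24 26 20
f 25 17 27
f 25 27 26
f 26 27 28
f 26 28 20
f 27 17 29
f 27 29 28
f 28 29 30
f 28 30 20
f 29 17 31
f 29 31 30
f 30 31 32
f 30 32 20
f 31 17 33
f 31 33 32
f 32 33 34
f 32 34 20
f 33 17 35
f 33 35 34
f 34 35 36
f 34 36 20
f 35 17 37
f 35 37 36
f 36 37 38
f 36 38 20
f 37 17 39
f 37 39 38
f 38 39 40
f 38 40 20
f 39 17 41
f 39 41 40
f 40 41 42
f 40 42 20
f 41 17 43
f 41 43 42
f 42 43 44
f 42 44 20
f 43 17 18
f 43 18 44
f 44 18 19
f 44 19 20
f 46 45 48
f 46 48 47
f 48 45 49
f 48 49 47
f 49 45 50
f 49 50 47
f 50 45 51
f 50 51 47
f 51 45 52
f 51 52 47
f 52 45 53
f 52 53 47
f 53 45 54
f 53 54 47
f 54 45 55
f 54 55 47
f 55 45 56
f 55 56 47
f 56 45 57
f 56 57 47
f 57 45 58
f 57 58 47
f 58 45 59
f 58 59 47
f 59 45 60
f 59 60 47
f 60 45 46
f 60 46 47
f 62 64 61
f 65 62 61
f 61 64 63
f 63 65 61
f 62 68 64
f 66 62 65
f 66 68 62
f 64 68 63
f 67 65 63
f 63 68 67
f 67 66 65
f 68 66 67



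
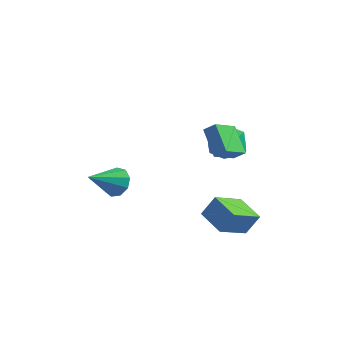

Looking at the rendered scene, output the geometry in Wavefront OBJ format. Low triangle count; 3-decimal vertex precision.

v 3.363 2.178 2.33
v 3.115 0.771 2.958
v 2.236 2.937 3.584
v 1.987 1.531 4.213
v 3.993 2.289 2.827
v 3.744 0.883 3.456
v 2.865 3.049 4.082
v 2.617 1.642 4.71
v -3.61 1.889 -1.29
v -2.788 1.955 -0.761
v -4.11 0.111 -0.29
v -3.288 2.272 -0.447
v -3.939 2.41 -0.528
v -4.436 2.304 -0.965
v -4.547 2.004 -1.554
v -4.219 1.65 -2.019
v -3.606 1.408 -2.144
v -2.995 1.391 -1.868
v -2.672 1.607 -1.322
v 2.364 4.869 2.184
v 3.05 3.857 2.045
v 0.81 3.743 2.715
v 1.496 2.731 2.576
v 1.732 3.513 3.497
v 2.692 4.208 3.168
v 1.168 3.392 1.592
v 2.128 4.087 1.263
v 2.311 2.944 1.679
v 2.659 3.019 2.856
v 1.201 4.581 1.904
v 1.549 4.656 3.081
v 2.928 1.658 -2.816
v 1.393 2.283 -2.289
v 3.371 3.431 -3.629
v 1.835 4.056 -3.102
v 3.505 2.064 -1.618
v 1.969 2.689 -1.091
v 3.947 3.837 -2.431
v 2.412 4.462 -1.904
f 2 4 1
f 5 2 1
f 1 4 3
f 3 5 1
f 2 8 4
f 6 2 5
f 6 8 2
f 4 8 3
f 7 5 3
f 3 8 7
f 7 6 5
f 8 6 7
f 10 9 12
f 10 12 11
f 12 9 13
f 12 13 11
f 13 9 14
f 13 14 11
f 14 9 15
f 14 15 11
f 15 9 16
f 15 16 11
f 16 9 17
f 16 17 11
f 17 9 18
f 17 18 11
f 18 9 19
f 18 19 11
f 19 9 10
f 19 10 11
f 20 31 25
f 20 25 21
f 20 21 27
f 20 27 30
f 20 30 31
f 21 25 29
f 25 31 24
f 31 30 22
f 30 27 26
f 27 21 28
f 23 29 24
f 23 24 22
f 23 22 26
f 23 26 28
f 23 28 29
f 24 29 25
f 22 24 31
f 26 22 30
f 28 26 27
f 29 28 21
f 33 35 32
f 36 33 32
f 32 35 34
f 34 36 32
f 33 39 35
f 37 33 36
f 37 39 33
f 35 39 34
f 38 36 34
f 34 39 38
f 38 37 36
f 39 37 38



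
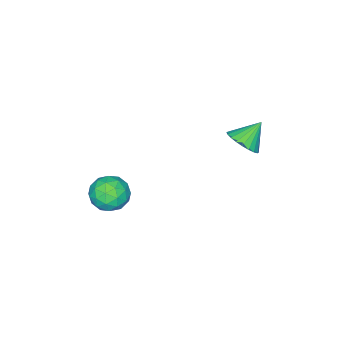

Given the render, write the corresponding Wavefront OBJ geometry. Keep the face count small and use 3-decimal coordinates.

v 2.557 -2.595 0.655
v 3.141 -2.157 0.282
v 3.439 -3.003 1.558
v 4.023 -2.565 1.185
v 3.414 -2.184 1.58
v 2.869 -1.931 1.022
v 3.711 -3.229 0.818
v 3.166 -2.976 0.26
v 3.855 -2.549 0.383
v 3.671 -1.903 0.854
v 2.909 -3.257 0.986
v 2.725 -2.611 1.457
v 2.771 -2.34 0.389
v 3.809 -2.82 1.451
v 3.45 -2.596 1.683
v 3.794 -2.338 1.464
v 2.611 -2.207 0.824
v 2.955 -1.95 0.605
v 3.116 -1.966 1.368
v 3.625 -3.21 1.235
v 3.969 -2.953 1.016
v 2.786 -2.822 0.376
v 3.13 -2.564 0.157
v 3.464 -3.194 0.472
v 3.534 -2.313 0.229
v 4.053 -2.553 0.76
v 3.869 -2.943 0.544
v 3.549 -2.794 0.216
v 3.427 -1.933 0.506
v 3.945 -2.173 1.037
v 3.587 -1.949 1.269
v 3.267 -1.801 0.941
v 3.846 -2.163 0.565
v 2.635 -2.987 0.803
v 3.153 -3.227 1.334
v 3.313 -3.359 0.899
v 2.993 -3.211 0.571
v 2.527 -2.607 1.08
v 3.046 -2.847 1.611
v 3.031 -2.366 1.624
v 2.711 -2.217 1.296
v 2.734 -2.997 1.275
v -1.281 -0.05 2.077
v -0.738 0.052 2.569
v -2.059 0.21 2.883
v -0.764 0.318 2.458
v -0.869 0.527 2.289
v -1.036 0.648 2.087
v -1.241 0.663 1.885
v -1.452 0.569 1.711
v -1.637 0.381 1.593
v -1.768 0.128 1.549
v -1.824 -0.153 1.585
v -1.798 -0.418 1.697
v -1.693 -0.627 1.866
v -1.525 -0.749 2.067
v -1.32 -0.764 2.27
v -1.109 -0.67 2.444
v -0.925 -0.482 2.561
v -0.794 -0.228 2.605
f 1 38 17
f 38 12 41
f 17 41 6
f 38 41 17
f 1 17 13
f 17 6 18
f 13 18 2
f 17 18 13
f 1 13 22
f 13 2 23
f 22 23 8
f 13 23 22
f 1 22 34
f 22 8 37
f 34 37 11
f 22 37 34
f 1 34 38
f 34 11 42
f 38 42 12
f 34 42 38
f 2 18 29
f 18 6 32
f 29 32 10
f 18 32 29
f 6 41 19
f 41 12 40
f 19 40 5
f 41 40 19
f 12 42 39
f 42 11 35
f 39 35 3
f 42 35 39
f 11 37 36
f 37 8 24
f 36 24 7
f 37 24 36
f 8 23 28
f 23 2 25
f 28 25 9
f 23 25 28
f 4 30 16
f 30 10 31
f 16 31 5
f 30 31 16
f 4 16 14
f 16 5 15
f 14 15 3
f 16 15 14
f 4 14 21
f 14 3 20
f 21 20 7
f 14 20 21
f 4 21 26
f 21 7 27
f 26 27 9
f 21 27 26
f 4 26 30
f 26 9 33
f 30 33 10
f 26 33 30
f 5 31 19
f 31 10 32
f 19 32 6
f 31 32 19
f 3 15 39
f 15 5 40
f 39 40 12
f 15 40 39
f 7 20 36
f 20 3 35
f 36 35 11
f 20 35 36
f 9 27 28
f 27 7 24
f 28 24 8
f 27 24 28
f 10 33 29
f 33 9 25
f 29 25 2
f 33 25 29
f 44 43 46
f 44 46 45
f 46 43 47
f 46 47 45
f 47 43 48
f 47 48 45
f 48 43 49
f 48 49 45
f 49 43 50
f 49 50 45
f 50 43 51
f 50 51 45
f 51 43 52
f 51 52 45
f 52 43 53
f 52 53 45
f 53 43 54
f 53 54 45
f 54 43 55
f 54 55 45
f 55 43 56
f 55 56 45
f 56 43 57
f 56 57 45
f 57 43 58
f 57 58 45
f 58 43 59
f 58 59 45
f 59 43 60
f 59 60 45
f 60 43 44
f 60 44 45



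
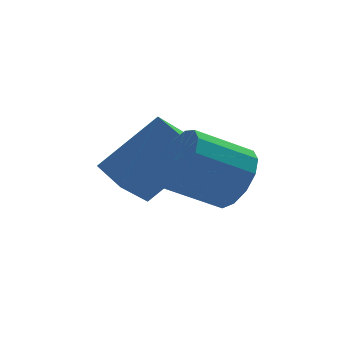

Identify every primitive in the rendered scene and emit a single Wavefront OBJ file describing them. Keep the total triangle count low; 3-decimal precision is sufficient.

v -1.452 2.145 -2.946
v -1.166 2.634 -2.439
v -2.302 2.644 -1.807
v -2.588 2.155 -2.314
v -1.338 2.871 -2.752
v -2.474 2.881 -2.12
v -1.546 2.878 -3.126
v -2.682 2.887 -2.494
v -1.724 2.652 -3.443
v -2.86 2.661 -2.811
v -1.816 2.265 -3.602
v -2.952 2.275 -2.97
v -1.792 1.84 -3.553
v -2.928 1.85 -2.921
v -1.661 1.512 -3.311
v -2.797 1.522 -2.679
v -1.463 1.385 -2.954
v -2.599 1.395 -2.322
v -1.261 1.499 -2.593
v -2.397 1.509 -1.961
v -1.12 1.819 -2.345
v -2.256 1.828 -1.713
v -1.085 2.242 -2.288
v -2.221 2.251 -1.656
v -3.402 3.297 -3.418
v -2.185 3.291 -2.202
v -3.697 4.081 -3.118
v -2.481 4.075 -1.902
v -2.759 3.785 -4.058
v -1.543 3.779 -2.842
v -3.055 4.569 -3.758
v -1.838 4.563 -2.542
f 2 1 5
f 2 5 3
f 3 5 6
f 3 6 4
f 5 1 7
f 5 7 6
f 6 7 8
f 6 8 4
f 7 1 9
f 7 9 8
f 8 9 10
f 8 10 4
f 9 1 11
f 9 11 10
f 10 11 12
f 10 12 4
f 11 1 13
f 11 13 12
f 12 13 14
f 12 14 4
f 13 1 15
f 13 15 14
f 14 15 16
f 14 16 4
f 15 1 17
f 15 17 16
f 16 17 18
f 16 18 4
f 17 1 19
f 17 19 18
f 18 19 20
f 18 20 4
f 19 1 21
f 19 21 20
f 20 21 22
f 20 22 4
f 21 1 23
f 21 23 22
f 22 23 24
f 22 24 4
f 23 1 2
f 23 2 24
f 24 2 3
f 24 3 4
f 26 28 25
f 29 26 25
f 25 28 27
f 27 29 25
f 26 32 28
f 30 26 29
f 30 32 26
f 28 32 27
f 31 29 27
f 27 32 31
f 31 30 29
f 32 30 31



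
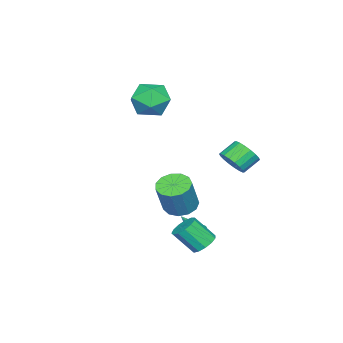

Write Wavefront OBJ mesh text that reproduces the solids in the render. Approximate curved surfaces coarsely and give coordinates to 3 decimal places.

v -0.114 2.322 -3.506
v 0.352 2.366 -3.733
v 0.554 1.698 -2.254
v 0.334 2.555 -3.629
v 0.239 2.704 -3.504
v 0.083 2.786 -3.38
v -0.107 2.789 -3.277
v -0.298 2.711 -3.213
v -0.458 2.566 -3.201
v -0.558 2.378 -3.241
v -0.582 2.181 -3.326
v -0.524 2.009 -3.443
v -0.396 1.89 -3.571
v -0.219 1.846 -3.687
v -0.024 1.885 -3.772
v 0.155 1.999 -3.811
v 0.288 2.169 -3.797
v -1.32 3.543 1.152
v -0.73 3.708 1.755
v -1.53 4.162 2.412
v -2.12 3.997 1.808
v -0.725 4.026 1.542
v -1.525 4.48 2.199
v -0.838 4.248 1.251
v -1.637 4.702 1.908
v -1.046 4.33 0.941
v -1.846 4.784 1.598
v -1.309 4.257 0.672
v -2.108 4.711 1.329
v -1.574 4.042 0.498
v -2.373 4.496 1.155
v -1.788 3.728 0.454
v -2.588 4.182 1.111
v -1.91 3.378 0.548
v -2.71 3.832 1.205
v -1.915 3.06 0.761
v -2.715 3.514 1.418
v -1.803 2.838 1.052
v -2.602 3.292 1.709
v -1.594 2.756 1.362
v -2.394 3.21 2.019
v -1.332 2.829 1.631
v -2.131 3.283 2.288
v -1.067 3.044 1.805
v -1.866 3.498 2.462
v -0.852 3.358 1.849
v -1.652 3.812 2.506
v -2.842 -0.182 -3.416
v -2.238 -0.893 -3.683
v -1.334 -0.828 -1.811
v -1.938 -0.118 -1.544
v -1.993 -0.423 -3.818
v -1.089 -0.358 -1.946
v -2.017 0.123 -3.825
v -1.113 0.188 -1.953
v -2.303 0.572 -3.702
v -1.399 0.637 -1.83
v -2.761 0.781 -3.489
v -1.857 0.846 -1.617
v -3.244 0.685 -3.252
v -2.34 0.75 -1.38
v -3.6 0.313 -3.067
v -2.695 0.378 -1.195
v -3.715 -0.216 -2.994
v -2.81 -0.151 -1.121
v -3.553 -0.735 -3.054
v -2.648 -0.67 -1.182
v -3.165 -1.078 -3.229
v -2.261 -1.013 -1.357
v -2.675 -1.137 -3.464
v -1.771 -1.072 -1.592
v -4.78 -1.931 2.989
v -3.65 -1.781 2.449
v -3.97 -3.259 4.311
v -2.84 -3.109 3.771
v -3.354 -2.165 4.432
v -3.854 -1.344 3.615
v -3.766 -3.696 3.145
v -4.266 -2.875 2.328
v -3.023 -2.872 2.545
v -2.768 -1.926 3.34
v -4.852 -3.114 3.42
v -4.597 -2.168 4.215
v 1.706 3.616 -3.16
v 2.332 3.398 -3.531
v 2.7 2.445 -2.352
v 2.074 2.664 -1.98
v 2.445 3.736 -3.294
v 2.812 2.783 -2.114
v 2.323 4.036 -3.013
v 2.691 3.083 -1.834
v 2.005 4.202 -2.78
v 2.373 3.25 -1.6
v 1.593 4.183 -2.667
v 1.96 3.231 -1.487
v 1.216 3.984 -2.71
v 1.584 3.032 -1.531
v 0.995 3.668 -2.896
v 1.363 2.716 -1.717
v 1 3.335 -3.166
v 1.368 2.383 -1.987
v 1.229 3.092 -3.434
v 1.597 2.14 -2.255
v 1.609 3.015 -3.615
v 1.977 2.063 -2.435
v 2.021 3.129 -3.651
v 2.388 2.177 -2.472
f 2 1 4
f 2 4 3
f 4 1 5
f 4 5 3
f 5 1 6
f 5 6 3
f 6 1 7
f 6 7 3
f 7 1 8
f 7 8 3
f 8 1 9
f 8 9 3
f 9 1 10
f 9 10 3
f 10 1 11
f 10 11 3
f 11 1 12
f 11 12 3
f 12 1 13
f 12 13 3
f 13 1 14
f 13 14 3
f 14 1 15
f 14 15 3
f 15 1 16
f 15 16 3
f 16 1 17
f 16 17 3
f 17 1 2
f 17 2 3
f 19 18 22
f 19 22 20
f 20 22 23
f 20 23 21
f 22 18 24
f 22 24 23
f 23 24 25
f 23 25 21
f 24 18 26
f 24 26 25
f 25 26 27
f 25 27 21
f 26 18 28
f 26 28 27
f 27 28 29
f 27 29 21
f 28 18 30
f 28 30 29
f 29 30 31
f 29 31 21
f 30 18 32
f 30 32 31
f 31 32 33
f 31 33 21
f 32 18 34
f 32 34 33
f 33 34 35
f 33 35 21
f 34 18 36
f 34 36 35
f 35 36 37
f 35 37 21
f 36 18 38
f 36 38 37
f 37 38 39
f 37 39 21
f 38 18 40
f 38 40 39
f 39 40 41
f 39 41 21
f 40 18 42
f 40 42 41
f 41 42 43
f 41 43 21
f 42 18 44
f 42 44 43
f 43 44 45
f 43 45 21
f 44 18 46
f 44 46 45
f 45 46 47
f 45 47 21
f 46 18 19
f 46 19 47
f 47 19 20
f 47 20 21
f 49 48 52
f 49 52 50
f 50 52 53
f 50 53 51
f 52 48 54
f 52 54 53
f 53 54 55
f 53 55 51
f 54 48 56
f 54 56 55
f 55 56 57
f 55 57 51
f 56 48 58
f 56 58 57
f 57 58 59
f 57 59 51
f 58 48 60
f 58 60 59
f 59 60 61
f 59 61 51
f 60 48 62
f 60 62 61
f 61 62 63
f 61 63 51
f 62 48 64
f 62 64 63
f 63 64 65
f 63 65 51
f 64 48 66
f 64 66 65
f 65 66 67
f 65 67 51
f 66 48 68
f 66 68 67
f 67 68 69
f 67 69 51
f 68 48 70
f 68 70 69
f 69 70 71
f 69 71 51
f 70 48 49
f 70 49 71
f 71 49 50
f 71 50 51
f 72 83 77
f 72 77 73
f 72 73 79
f 72 79 82
f 72 82 83
f 73 77 81
f 77 83 76
f 83 82 74
f 82 79 78
f 79 73 80
f 75 81 76
f 75 76 74
f 75 74 78
f 75 78 80
f 75 80 81
f 76 81 77
f 74 76 83
f 78 74 82
f 80 78 79
f 81 80 73
f 85 84 88
f 85 88 86
f 86 88 89
f 86 89 87
f 88 84 90
f 88 90 89
f 89 90 91
f 89 91 87
f 90 84 92
f 90 92 91
f 91 92 93
f 91 93 87
f 92 84 94
f 92 94 93
f 93 94 95
f 93 95 87
f 94 84 96
f 94 96 95
f 95 96 97
f 95 97 87
f 96 84 98
f 96 98 97
f 97 98 99
f 97 99 87
f 98 84 100
f 98 100 99
f 99 100 101
f 99 101 87
f 100 84 102
f 100 102 101
f 101 102 103
f 101 103 87
f 102 84 104
f 102 104 103
f 103 104 105
f 103 105 87
f 104 84 106
f 104 106 105
f 105 106 107
f 105 107 87
f 106 84 85
f 106 85 107
f 107 85 86
f 107 86 87



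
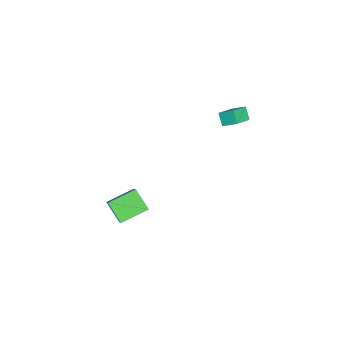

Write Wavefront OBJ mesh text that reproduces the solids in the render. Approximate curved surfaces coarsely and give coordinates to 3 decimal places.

v 1.277 -3.447 -4.969
v 0.424 -4.252 -4.003
v 0.443 -1.93 -4.44
v -0.41 -2.735 -3.474
v 2.57 -3.205 -3.626
v 1.717 -4.01 -2.66
v 1.736 -1.688 -3.097
v 0.883 -2.493 -2.131
v -1.621 2.771 3.365
v -1.436 3.576 3.814
v -1.075 3.014 2.705
v -0.89 3.819 3.154
v -0.45 2.101 4.086
v -0.265 2.906 4.535
v 0.096 2.344 3.426
v 0.281 3.149 3.875
f 2 4 1
f 5 2 1
f 1 4 3
f 3 5 1
f 2 8 4
f 6 2 5
f 6 8 2
f 4 8 3
f 7 5 3
f 3 8 7
f 7 6 5
f 8 6 7
f 10 12 9
f 13 10 9
f 9 12 11
f 11 13 9
f 10 16 12
f 14 10 13
f 14 16 10
f 12 16 11
f 15 13 11
f 11 16 15
f 15 14 13
f 16 14 15



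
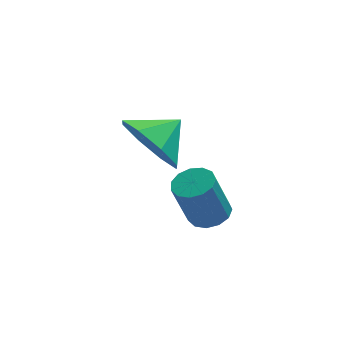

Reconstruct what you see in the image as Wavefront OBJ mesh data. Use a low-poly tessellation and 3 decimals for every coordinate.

v 2.675 2.073 -0.048
v 3.352 1.767 -0.86
v 3.565 2.567 0.508
v 3.012 2.527 -0.992
v 2.476 3.02 -0.571
v 2.055 2.959 0.156
v 1.998 2.378 0.764
v 2.338 1.619 0.896
v 2.874 1.126 0.475
v 3.294 1.187 -0.252
v 3.905 -0.566 -0.77
v 4.415 -0.341 -0.576
v 3.965 -0.49 0.783
v 3.455 -0.714 0.59
v 4.209 -0.084 -0.617
v 3.759 -0.233 0.743
v 3.906 0.021 -0.705
v 3.456 -0.128 0.655
v 3.603 -0.061 -0.815
v 3.153 -0.21 0.545
v 3.396 -0.303 -0.91
v 2.946 -0.451 0.45
v 3.35 -0.628 -0.96
v 2.9 -0.777 0.399
v 3.481 -0.933 -0.951
v 3.031 -1.082 0.409
v 3.746 -1.122 -0.883
v 3.296 -1.271 0.476
v 4.062 -1.134 -0.78
v 3.612 -1.283 0.579
v 4.328 -0.966 -0.674
v 3.878 -1.115 0.686
v 4.46 -0.67 -0.598
v 4.01 -0.819 0.762
f 2 1 4
f 2 4 3
f 4 1 5
f 4 5 3
f 5 1 6
f 5 6 3
f 6 1 7
f 6 7 3
f 7 1 8
f 7 8 3
f 8 1 9
f 8 9 3
f 9 1 10
f 9 10 3
f 10 1 2
f 10 2 3
f 12 11 15
f 12 15 13
f 13 15 16
f 13 16 14
f 15 11 17
f 15 17 16
f 16 17 18
f 16 18 14
f 17 11 19
f 17 19 18
f 18 19 20
f 18 20 14
f 19 11 21
f 19 21 20
f 20 21 22
f 20 22 14
f 21 11 23
f 21 23 22
f 22 23 24
f 22 24 14
f 23 11 25
f 23 25 24
f 24 25 26
f 24 26 14
f 25 11 27
f 25 27 26
f 26 27 28
f 26 28 14
f 27 11 29
f 27 29 28
f 28 29 30
f 28 30 14
f 29 11 31
f 29 31 30
f 30 31 32
f 30 32 14
f 31 11 33
f 31 33 32
f 32 33 34
f 32 34 14
f 33 11 12
f 33 12 34
f 34 12 13
f 34 13 14



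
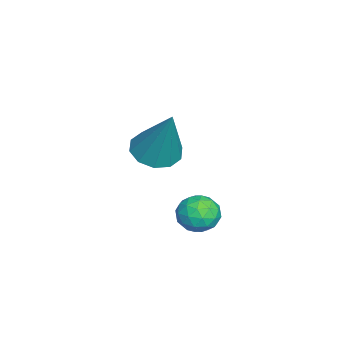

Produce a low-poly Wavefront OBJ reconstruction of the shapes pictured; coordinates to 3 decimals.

v -3.032 1.741 1.652
v -2.497 2.23 1.289
v -2.288 2.319 3.528
v -2.915 2.493 1.374
v -3.377 2.469 1.564
v -3.708 2.167 1.788
v -3.78 1.703 1.96
v -3.567 1.253 2.014
v -3.15 0.99 1.93
v -2.688 1.013 1.739
v -2.357 1.315 1.515
v -2.284 1.78 1.343
v -3.037 3.447 -0.6
v -2.518 3.602 -1.066
v -2.462 2.498 -0.274
v -1.943 2.653 -0.74
v -2.038 3.063 -0.162
v -2.393 3.649 -0.364
v -2.587 2.451 -0.976
v -2.942 3.037 -1.178
v -2.239 2.986 -1.299
v -1.9 3.364 -0.795
v -3.08 2.736 -0.545
v -2.741 3.114 -0.041
v -2.828 3.608 -0.862
v -2.152 2.492 -0.478
v -2.208 2.733 -0.139
v -1.903 2.824 -0.412
v -2.755 3.636 -0.449
v -2.449 3.727 -0.723
v -2.168 3.41 -0.191
v -2.531 2.373 -0.617
v -2.225 2.464 -0.891
v -3.077 3.276 -0.928
v -2.772 3.367 -1.201
v -2.812 2.69 -1.149
v -2.359 3.337 -1.272
v -2.021 2.779 -1.081
v -2.399 2.66 -1.22
v -2.608 3.005 -1.338
v -2.159 3.559 -0.977
v -1.822 3.001 -0.785
v -1.878 3.242 -0.445
v -2.086 3.587 -0.564
v -1.996 3.197 -1.113
v -3.158 3.099 -0.555
v -2.821 2.541 -0.363
v -2.894 2.513 -0.776
v -3.102 2.858 -0.895
v -2.959 3.321 -0.259
v -2.621 2.763 -0.068
v -2.372 3.095 -0.002
v -2.581 3.44 -0.12
v -2.984 2.903 -0.227
f 2 1 4
f 2 4 3
f 4 1 5
f 4 5 3
f 5 1 6
f 5 6 3
f 6 1 7
f 6 7 3
f 7 1 8
f 7 8 3
f 8 1 9
f 8 9 3
f 9 1 10
f 9 10 3
f 10 1 11
f 10 11 3
f 11 1 12
f 11 12 3
f 12 1 2
f 12 2 3
f 13 50 29
f 50 24 53
f 29 53 18
f 50 53 29
f 13 29 25
f 29 18 30
f 25 30 14
f 29 30 25
f 13 25 34
f 25 14 35
f 34 35 20
f 25 35 34
f 13 34 46
f 34 20 49
f 46 49 23
f 34 49 46
f 13 46 50
f 46 23 54
f 50 54 24
f 46 54 50
f 14 30 41
f 30 18 44
f 41 44 22
f 30 44 41
f 18 53 31
f 53 24 52
f 31 52 17
f 53 52 31
f 24 54 51
f 54 23 47
f 51 47 15
f 54 47 51
f 23 49 48
f 49 20 36
f 48 36 19
f 49 36 48
f 20 35 40
f 35 14 37
f 40 37 21
f 35 37 40
f 16 42 28
f 42 22 43
f 28 43 17
f 42 43 28
f 16 28 26
f 28 17 27
f 26 27 15
f 28 27 26
f 16 26 33
f 26 15 32
f 33 32 19
f 26 32 33
f 16 33 38
f 33 19 39
f 38 39 21
f 33 39 38
f 16 38 42
f 38 21 45
f 42 45 22
f 38 45 42
f 17 43 31
f 43 22 44
f 31 44 18
f 43 44 31
f 15 27 51
f 27 17 52
f 51 52 24
f 27 52 51
f 19 32 48
f 32 15 47
f 48 47 23
f 32 47 48
f 21 39 40
f 39 19 36
f 40 36 20
f 39 36 40
f 22 45 41
f 45 21 37
f 41 37 14
f 45 37 41



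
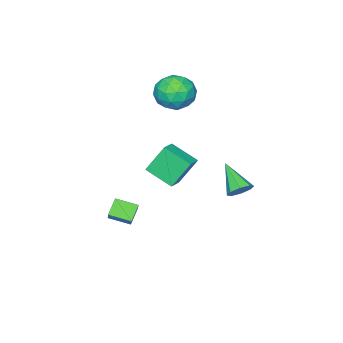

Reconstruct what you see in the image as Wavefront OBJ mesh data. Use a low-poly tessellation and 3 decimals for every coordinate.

v -3.56 0.659 -3.276
v -3.14 0.968 -2.696
v -4.1 -0.879 -2.064
v -3.704 1.164 -2.699
v -4.184 1.063 -3.04
v -4.298 0.726 -3.519
v -3.98 0.349 -3.855
v -3.416 0.154 -3.852
v -2.937 0.254 -3.512
v -2.822 0.591 -3.032
v 2.38 -3.369 -4.204
v 1.618 -3.579 -3.454
v 1.756 -2.315 -4.542
v 0.994 -2.526 -3.792
v 3.346 -2.394 -2.948
v 2.584 -2.605 -2.198
v 2.722 -1.341 -3.286
v 1.96 -1.551 -2.536
v -3.542 -2.579 2.428
v -2.872 -2.443 3.451
v -3.088 -4.517 2.389
v -2.418 -4.381 3.412
v -3.643 -4.278 3.46
v -3.924 -3.081 3.485
v -2.036 -3.879 2.355
v -2.317 -2.682 2.38
v -1.942 -3.247 3.406
v -2.935 -3.493 4.089
v -3.025 -3.467 1.751
v -4.018 -3.713 2.434
v -3.247 -2.341 2.943
v -2.713 -4.619 2.897
v -3.433 -4.559 2.925
v -3.04 -4.479 3.526
v -3.865 -2.716 2.963
v -3.471 -2.636 3.564
v -3.925 -3.714 3.569
v -2.489 -4.324 2.276
v -2.095 -4.244 2.877
v -2.92 -2.481 2.314
v -2.527 -2.401 2.915
v -2.035 -3.246 2.271
v -2.306 -2.734 3.518
v -2.04 -3.873 3.495
v -1.815 -3.578 2.874
v -1.98 -2.874 2.888
v -2.89 -2.879 3.92
v -2.623 -4.018 3.896
v -3.343 -3.957 3.925
v -3.508 -3.253 3.939
v -2.343 -3.351 3.893
v -3.337 -2.942 1.944
v -3.07 -4.081 1.92
v -2.452 -3.707 1.901
v -2.617 -3.003 1.915
v -3.92 -3.087 2.345
v -3.654 -4.226 2.322
v -3.98 -4.086 2.952
v -4.145 -3.382 2.966
v -3.617 -3.609 1.947
v 2.643 1.381 3.773
v 3.535 1.706 4.089
v 2.363 2.835 3.069
v 3.254 3.16 3.385
v 3.386 0.8 2.275
v 4.277 1.125 2.591
v 3.105 2.254 1.571
v 3.997 2.579 1.887
f 2 1 4
f 2 4 3
f 4 1 5
f 4 5 3
f 5 1 6
f 5 6 3
f 6 1 7
f 6 7 3
f 7 1 8
f 7 8 3
f 8 1 9
f 8 9 3
f 9 1 10
f 9 10 3
f 10 1 2
f 10 2 3
f 12 14 11
f 15 12 11
f 11 14 13
f 13 15 11
f 12 18 14
f 16 12 15
f 16 18 12
f 14 18 13
f 17 15 13
f 13 18 17
f 17 16 15
f 18 16 17
f 19 56 35
f 56 30 59
f 35 59 24
f 56 59 35
f 19 35 31
f 35 24 36
f 31 36 20
f 35 36 31
f 19 31 40
f 31 20 41
f 40 41 26
f 31 41 40
f 19 40 52
f 40 26 55
f 52 55 29
f 40 55 52
f 19 52 56
f 52 29 60
f 56 60 30
f 52 60 56
f 20 36 47
f 36 24 50
f 47 50 28
f 36 50 47
f 24 59 37
f 59 30 58
f 37 58 23
f 59 58 37
f 30 60 57
f 60 29 53
f 57 53 21
f 60 53 57
f 29 55 54
f 55 26 42
f 54 42 25
f 55 42 54
f 26 41 46
f 41 20 43
f 46 43 27
f 41 43 46
f 22 48 34
f 48 28 49
f 34 49 23
f 48 49 34
f 22 34 32
f 34 23 33
f 32 33 21
f 34 33 32
f 22 32 39
f 32 21 38
f 39 38 25
f 32 38 39
f 22 39 44
f 39 25 45
f 44 45 27
f 39 45 44
f 22 44 48
f 44 27 51
f 48 51 28
f 44 51 48
f 23 49 37
f 49 28 50
f 37 50 24
f 49 50 37
f 21 33 57
f 33 23 58
f 57 58 30
f 33 58 57
f 25 38 54
f 38 21 53
f 54 53 29
f 38 53 54
f 27 45 46
f 45 25 42
f 46 42 26
f 45 42 46
f 28 51 47
f 51 27 43
f 47 43 20
f 51 43 47
f 62 64 61
f 65 62 61
f 61 64 63
f 63 65 61
f 62 68 64
f 66 62 65
f 66 68 62
f 64 68 63
f 67 65 63
f 63 68 67
f 67 66 65
f 68 66 67



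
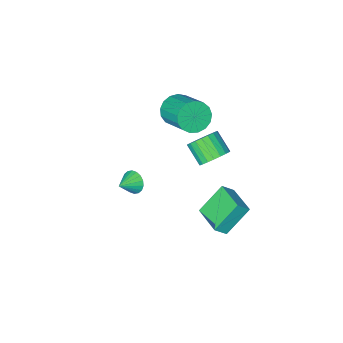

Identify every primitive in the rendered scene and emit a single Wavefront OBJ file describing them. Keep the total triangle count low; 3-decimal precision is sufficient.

v -2.384 2.529 -0.579
v -1.746 2.417 0.032
v -2.229 4.275 -0.421
v -1.592 4.163 0.19
v -1.068 2.537 -1.95
v -0.431 2.425 -1.339
v -0.914 4.283 -1.792
v -0.276 4.171 -1.181
v -3.199 -0.663 -1.344
v -2.667 -1.071 -1.945
v -2.548 -2.165 -1.096
v -3.081 -1.757 -0.496
v -2.42 -0.883 -1.737
v -2.301 -1.977 -0.888
v -2.307 -0.656 -1.461
v -2.188 -1.75 -0.612
v -2.348 -0.431 -1.165
v -2.23 -1.525 -0.316
v -2.537 -0.246 -0.9
v -2.419 -1.34 -0.051
v -2.84 -0.133 -0.712
v -2.722 -1.227 0.137
v -3.206 -0.112 -0.633
v -3.087 -1.206 0.216
v -3.57 -0.186 -0.678
v -3.451 -1.28 0.171
v -3.87 -0.342 -0.837
v -3.751 -1.436 0.012
v -4.054 -0.554 -1.085
v -3.936 -1.648 -0.236
v -4.09 -0.785 -1.377
v -3.972 -1.879 -0.528
v -3.973 -0.994 -1.664
v -3.854 -2.089 -0.815
v -3.721 -1.147 -1.895
v -3.603 -2.241 -1.046
v -3.379 -1.216 -2.032
v -3.261 -2.31 -1.183
v -3.007 -1.189 -2.049
v -2.888 -2.283 -1.2
v 3.309 2.528 3.365
v 3.614 2.333 2.812
v 4.211 2.772 3.775
v 3.56 2.617 2.761
v 3.457 2.884 2.829
v 3.325 3.08 3.003
v 3.19 3.167 3.248
v 3.078 3.127 3.517
v 3.012 2.969 3.756
v 3.005 2.723 3.917
v 3.058 2.439 3.968
v 3.161 2.173 3.901
v 3.294 1.976 3.726
v 3.429 1.89 3.481
v 3.541 1.929 3.212
v 3.607 2.087 2.974
v -1.572 -1.718 2.794
v -0.715 -1.948 3.132
v -0.65 -0.132 4.204
v -1.508 0.098 3.866
v -0.623 -1.724 2.747
v -0.559 0.092 3.819
v -0.749 -1.499 2.373
v -0.685 0.318 3.445
v -1.064 -1.324 2.095
v -1 0.493 3.167
v -1.495 -1.239 1.977
v -1.431 0.577 3.049
v -1.943 -1.264 2.047
v -1.879 0.552 3.119
v -2.307 -1.393 2.287
v -2.243 0.423 3.359
v -2.502 -1.597 2.644
v -2.438 0.22 3.716
v -2.484 -1.828 3.035
v -2.42 -0.012 4.107
v -2.258 -2.034 3.371
v -2.193 -0.218 4.443
v -1.874 -2.168 3.574
v -1.81 -0.352 4.646
v -1.421 -2.199 3.599
v -1.357 -0.383 4.671
v -1.002 -2.119 3.44
v -0.938 -0.303 4.512
f 2 4 1
f 5 2 1
f 1 4 3
f 3 5 1
f 2 8 4
f 6 2 5
f 6 8 2
f 4 8 3
f 7 5 3
f 3 8 7
f 7 6 5
f 8 6 7
f 10 9 13
f 10 13 11
f 11 13 14
f 11 14 12
f 13 9 15
f 13 15 14
f 14 15 16
f 14 16 12
f 15 9 17
f 15 17 16
f 16 17 18
f 16 18 12
f 17 9 19
f 17 19 18
f 18 19 20
f 18 20 12
f 19 9 21
f 19 21 20
f 20 21 22
f 20 22 12
f 21 9 23
f 21 23 22
f 22 23 24
f 22 24 12
f 23 9 25
f 23 25 24
f 24 25 26
f 24 26 12
f 25 9 27
f 25 27 26
f 26 27 28
f 26 28 12
f 27 9 29
f 27 29 28
f 28 29 30
f 28 30 12
f 29 9 31
f 29 31 30
f 30 31 32
f 30 32 12
f 31 9 33
f 31 33 32
f 32 33 34
f 32 34 12
f 33 9 35
f 33 35 34
f 34 35 36
f 34 36 12
f 35 9 37
f 35 37 36
f 36 37 38
f 36 38 12
f 37 9 39
f 37 39 38
f 38 39 40
f 38 40 12
f 39 9 10
f 39 10 40
f 40 10 11
f 40 11 12
f 42 41 44
f 42 44 43
f 44 41 45
f 44 45 43
f 45 41 46
f 45 46 43
f 46 41 47
f 46 47 43
f 47 41 48
f 47 48 43
f 48 41 49
f 48 49 43
f 49 41 50
f 49 50 43
f 50 41 51
f 50 51 43
f 51 41 52
f 51 52 43
f 52 41 53
f 52 53 43
f 53 41 54
f 53 54 43
f 54 41 55
f 54 55 43
f 55 41 56
f 55 56 43
f 56 41 42
f 56 42 43
f 58 57 61
f 58 61 59
f 59 61 62
f 59 62 60
f 61 57 63
f 61 63 62
f 62 63 64
f 62 64 60
f 63 57 65
f 63 65 64
f 64 65 66
f 64 66 60
f 65 57 67
f 65 67 66
f 66 67 68
f 66 68 60
f 67 57 69
f 67 69 68
f 68 69 70
f 68 70 60
f 69 57 71
f 69 71 70
f 70 71 72
f 70 72 60
f 71 57 73
f 71 73 72
f 72 73 74
f 72 74 60
f 73 57 75
f 73 75 74
f 74 75 76
f 74 76 60
f 75 57 77
f 75 77 76
f 76 77 78
f 76 78 60
f 77 57 79
f 77 79 78
f 78 79 80
f 78 80 60
f 79 57 81
f 79 81 80
f 80 81 82
f 80 82 60
f 81 57 83
f 81 83 82
f 82 83 84
f 82 84 60
f 83 57 58
f 83 58 84
f 84 58 59
f 84 59 60



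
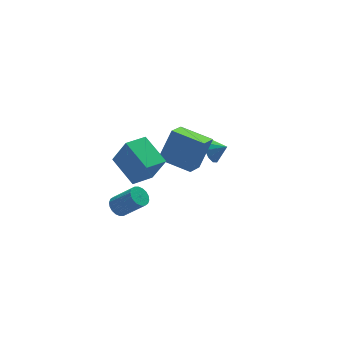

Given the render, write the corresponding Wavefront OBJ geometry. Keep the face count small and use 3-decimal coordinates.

v 1.025 0.784 0.01
v -0.057 -0.354 0.911
v -0.301 2.352 0.399
v -1.383 1.214 1.299
v 2.083 1.226 1.841
v 1.001 0.088 2.741
v 0.757 2.794 2.229
v -0.325 1.656 3.13
v 3.445 4.231 -2.104
v 3.889 4.123 -2.89
v 4.215 3.709 -1.596
v 4.063 4.605 -2.657
v 4 4.944 -2.213
v 3.725 5.011 -1.726
v 3.344 4.78 -1.384
v 3 4.339 -1.317
v 2.827 3.858 -1.55
v 2.889 3.519 -1.994
v 3.164 3.452 -2.481
v 3.546 3.683 -2.823
v -4.034 -1.401 2.157
v -3.466 -2.035 3.911
v -4.467 0.473 2.974
v -3.899 -0.161 4.728
v -2.661 -0.959 1.872
v -2.093 -1.593 3.626
v -3.094 0.915 2.689
v -2.526 0.281 4.443
v -1.356 3.132 -0.71
v -0.615 3.304 -0.702
v -1.564 4.008 -0.15
v -0.778 3.489 -1.052
v -1.125 3.56 -1.294
v -1.544 3.496 -1.35
v -1.904 3.316 -1.202
v -2.09 3.078 -0.899
v -2.042 2.857 -0.535
v -1.777 2.723 -0.227
v -1.377 2.72 -0.072
v -0.971 2.847 -0.119
v -0.687 3.065 -0.354
v -2.976 3.465 -4.464
v -2.442 3.333 -4.944
v -1.431 2.443 -3.576
v -1.964 2.575 -3.096
v -2.357 3.621 -4.819
v -1.346 2.731 -3.451
v -2.395 3.878 -4.624
v -1.384 2.988 -3.256
v -2.548 4.053 -4.397
v -1.537 3.163 -3.029
v -2.786 4.112 -4.183
v -1.775 3.221 -2.815
v -3.061 4.042 -4.025
v -2.05 3.152 -2.657
v -3.319 3.859 -3.954
v -2.308 2.968 -2.586
v -3.509 3.597 -3.984
v -2.498 2.707 -2.616
v -3.594 3.309 -4.109
v -2.583 2.419 -2.741
v -3.556 3.052 -4.304
v -2.545 2.162 -2.936
v -3.403 2.877 -4.531
v -2.392 1.987 -3.163
v -3.165 2.819 -4.745
v -2.154 1.928 -3.377
v -2.89 2.888 -4.903
v -1.879 1.998 -3.535
v -2.632 3.072 -4.974
v -1.621 2.181 -3.606
f 2 4 1
f 5 2 1
f 1 4 3
f 3 5 1
f 2 8 4
f 6 2 5
f 6 8 2
f 4 8 3
f 7 5 3
f 3 8 7
f 7 6 5
f 8 6 7
f 10 9 12
f 10 12 11
f 12 9 13
f 12 13 11
f 13 9 14
f 13 14 11
f 14 9 15
f 14 15 11
f 15 9 16
f 15 16 11
f 16 9 17
f 16 17 11
f 17 9 18
f 17 18 11
f 18 9 19
f 18 19 11
f 19 9 20
f 19 20 11
f 20 9 10
f 20 10 11
f 22 24 21
f 25 22 21
f 21 24 23
f 23 25 21
f 22 28 24
f 26 22 25
f 26 28 22
f 24 28 23
f 27 25 23
f 23 28 27
f 27 26 25
f 28 26 27
f 30 29 32
f 30 32 31
f 32 29 33
f 32 33 31
f 33 29 34
f 33 34 31
f 34 29 35
f 34 35 31
f 35 29 36
f 35 36 31
f 36 29 37
f 36 37 31
f 37 29 38
f 37 38 31
f 38 29 39
f 38 39 31
f 39 29 40
f 39 40 31
f 40 29 41
f 40 41 31
f 41 29 30
f 41 30 31
f 43 42 46
f 43 46 44
f 44 46 47
f 44 47 45
f 46 42 48
f 46 48 47
f 47 48 49
f 47 49 45
f 48 42 50
f 48 50 49
f 49 50 51
f 49 51 45
f 50 42 52
f 50 52 51
f 51 52 53
f 51 53 45
f 52 42 54
f 52 54 53
f 53 54 55
f 53 55 45
f 54 42 56
f 54 56 55
f 55 56 57
f 55 57 45
f 56 42 58
f 56 58 57
f 57 58 59
f 57 59 45
f 58 42 60
f 58 60 59
f 59 60 61
f 59 61 45
f 60 42 62
f 60 62 61
f 61 62 63
f 61 63 45
f 62 42 64
f 62 64 63
f 63 64 65
f 63 65 45
f 64 42 66
f 64 66 65
f 65 66 67
f 65 67 45
f 66 42 68
f 66 68 67
f 67 68 69
f 67 69 45
f 68 42 70
f 68 70 69
f 69 70 71
f 69 71 45
f 70 42 43
f 70 43 71
f 71 43 44
f 71 44 45

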